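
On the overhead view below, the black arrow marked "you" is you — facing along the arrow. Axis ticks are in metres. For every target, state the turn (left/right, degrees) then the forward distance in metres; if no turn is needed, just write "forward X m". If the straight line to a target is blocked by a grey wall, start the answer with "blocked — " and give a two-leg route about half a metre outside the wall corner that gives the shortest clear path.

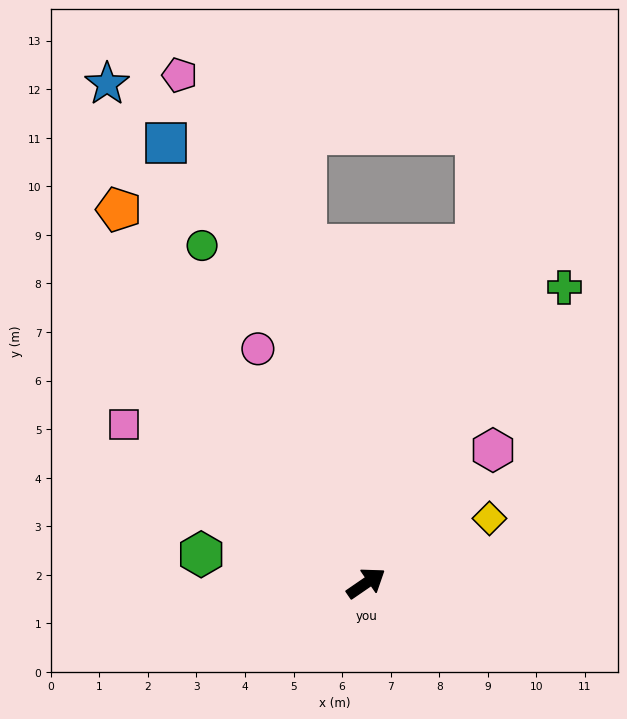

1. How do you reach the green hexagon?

turn left 136°, forward 3.4 m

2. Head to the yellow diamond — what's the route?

turn right 7°, forward 2.9 m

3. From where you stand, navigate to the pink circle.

turn left 80°, forward 5.3 m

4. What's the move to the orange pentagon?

turn left 89°, forward 9.2 m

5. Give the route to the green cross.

turn left 22°, forward 7.3 m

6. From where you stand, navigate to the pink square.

turn left 112°, forward 6.0 m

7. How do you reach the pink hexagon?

turn left 12°, forward 3.8 m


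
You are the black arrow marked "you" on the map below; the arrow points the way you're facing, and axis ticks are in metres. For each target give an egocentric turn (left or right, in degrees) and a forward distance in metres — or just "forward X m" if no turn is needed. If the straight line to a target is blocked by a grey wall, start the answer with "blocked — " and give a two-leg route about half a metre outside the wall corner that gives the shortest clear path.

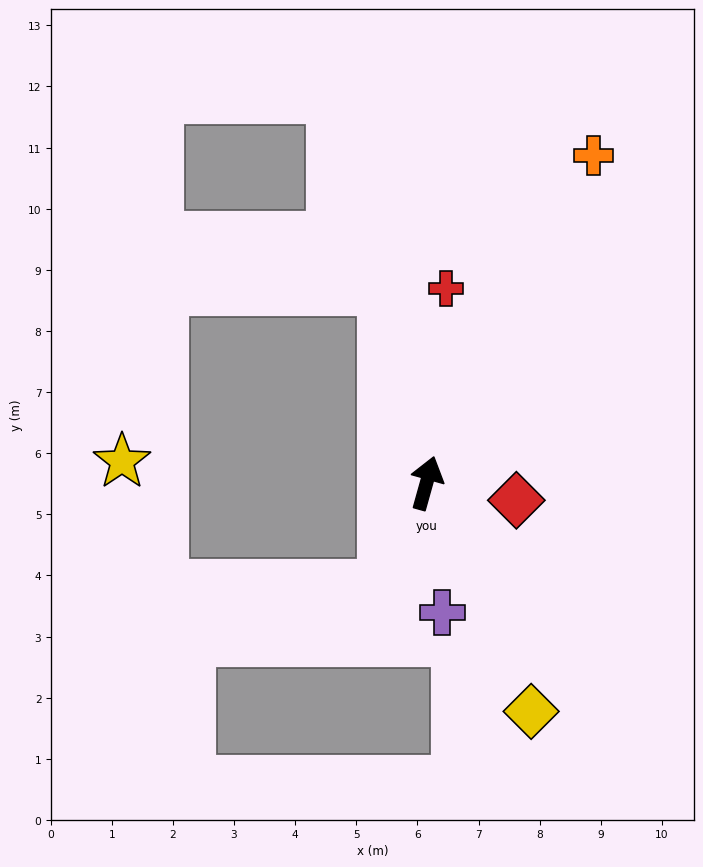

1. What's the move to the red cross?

turn left 10°, forward 3.2 m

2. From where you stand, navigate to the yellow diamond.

turn right 140°, forward 4.1 m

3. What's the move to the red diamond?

turn right 85°, forward 1.5 m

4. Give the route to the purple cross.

turn right 158°, forward 2.1 m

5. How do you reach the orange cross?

turn right 11°, forward 6.0 m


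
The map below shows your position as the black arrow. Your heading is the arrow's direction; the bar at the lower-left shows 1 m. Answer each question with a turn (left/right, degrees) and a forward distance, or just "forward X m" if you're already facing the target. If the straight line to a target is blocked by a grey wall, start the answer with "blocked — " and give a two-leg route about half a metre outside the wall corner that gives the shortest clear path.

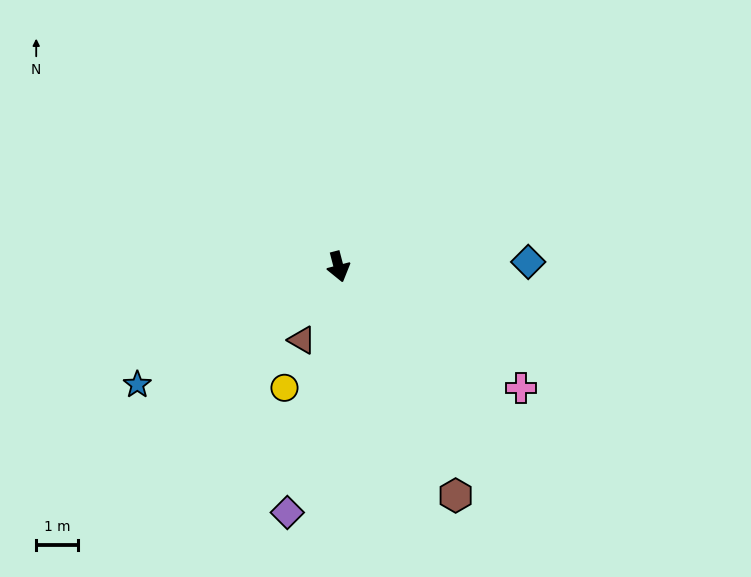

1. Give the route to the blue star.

turn right 74°, forward 5.5 m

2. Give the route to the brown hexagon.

turn left 12°, forward 6.1 m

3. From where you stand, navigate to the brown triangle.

turn right 41°, forward 1.9 m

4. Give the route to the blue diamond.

turn left 77°, forward 4.5 m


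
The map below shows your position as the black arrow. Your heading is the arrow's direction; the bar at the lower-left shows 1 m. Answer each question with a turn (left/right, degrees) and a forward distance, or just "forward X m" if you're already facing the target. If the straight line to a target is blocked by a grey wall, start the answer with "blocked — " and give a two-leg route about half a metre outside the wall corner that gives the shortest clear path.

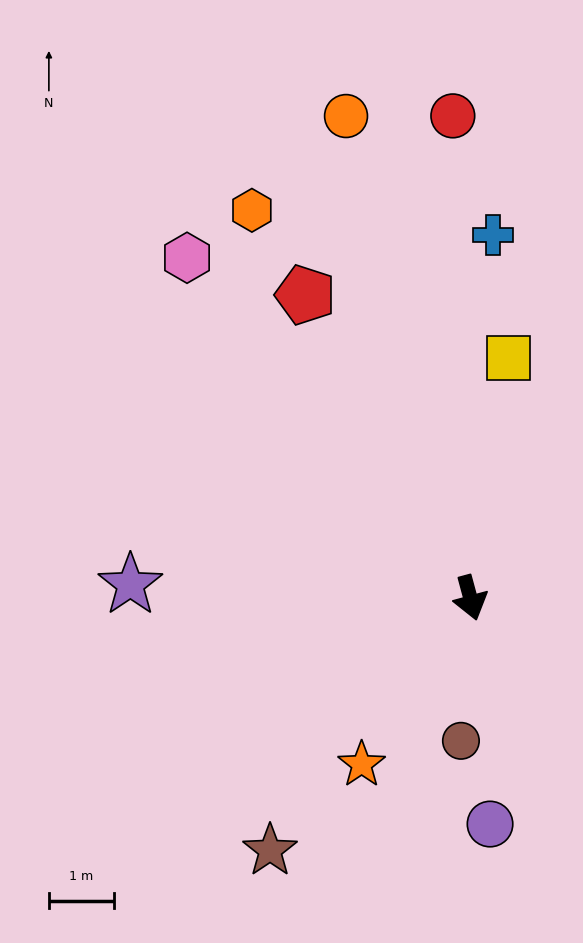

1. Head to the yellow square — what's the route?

turn left 156°, forward 3.8 m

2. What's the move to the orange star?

turn right 48°, forward 3.1 m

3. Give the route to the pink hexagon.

turn right 155°, forward 6.8 m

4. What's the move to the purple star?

turn right 107°, forward 5.3 m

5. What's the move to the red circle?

turn left 167°, forward 7.5 m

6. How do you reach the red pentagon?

turn right 167°, forward 5.3 m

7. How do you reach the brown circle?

turn right 19°, forward 2.2 m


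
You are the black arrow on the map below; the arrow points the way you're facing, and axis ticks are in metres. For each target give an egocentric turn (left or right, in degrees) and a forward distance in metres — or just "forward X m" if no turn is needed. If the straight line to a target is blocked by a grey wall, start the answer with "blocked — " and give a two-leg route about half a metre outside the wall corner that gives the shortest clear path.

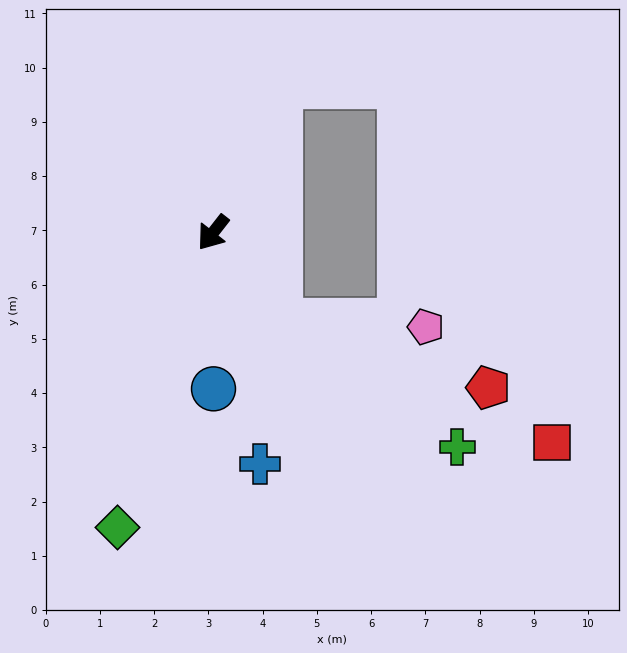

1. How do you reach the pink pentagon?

blocked — turn left 75°, forward 2.0 m, then turn left 51°, forward 2.7 m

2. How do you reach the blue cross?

turn left 50°, forward 4.4 m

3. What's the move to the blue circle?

turn left 38°, forward 2.9 m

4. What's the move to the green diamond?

turn left 20°, forward 5.7 m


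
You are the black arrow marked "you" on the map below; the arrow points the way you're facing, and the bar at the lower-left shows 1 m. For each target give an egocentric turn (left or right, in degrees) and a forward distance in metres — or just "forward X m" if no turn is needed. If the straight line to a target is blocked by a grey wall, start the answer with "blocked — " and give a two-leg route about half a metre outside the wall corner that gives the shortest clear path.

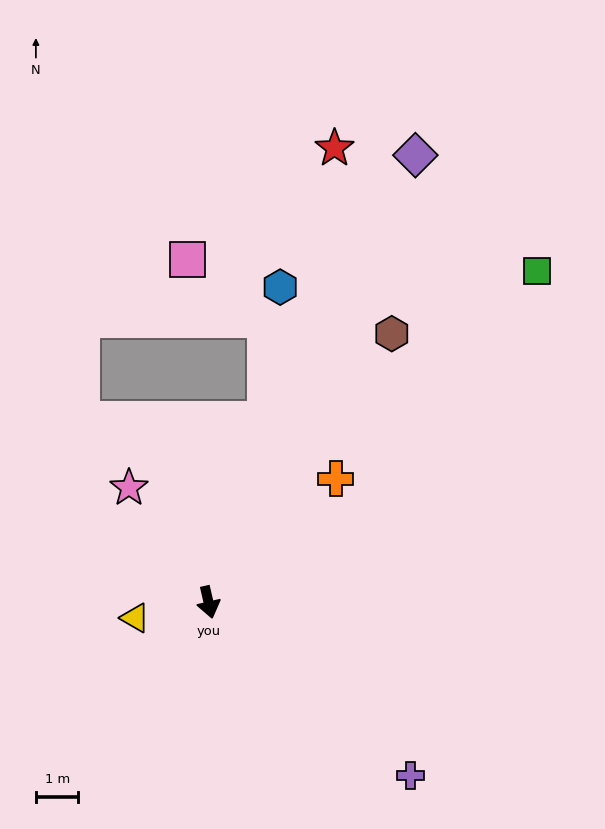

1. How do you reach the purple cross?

turn left 37°, forward 6.3 m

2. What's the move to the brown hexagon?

turn left 133°, forward 7.6 m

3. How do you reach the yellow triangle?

turn right 91°, forward 1.8 m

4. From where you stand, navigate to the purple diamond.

turn left 142°, forward 11.6 m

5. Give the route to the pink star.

turn right 158°, forward 3.3 m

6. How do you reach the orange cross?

turn left 121°, forward 4.2 m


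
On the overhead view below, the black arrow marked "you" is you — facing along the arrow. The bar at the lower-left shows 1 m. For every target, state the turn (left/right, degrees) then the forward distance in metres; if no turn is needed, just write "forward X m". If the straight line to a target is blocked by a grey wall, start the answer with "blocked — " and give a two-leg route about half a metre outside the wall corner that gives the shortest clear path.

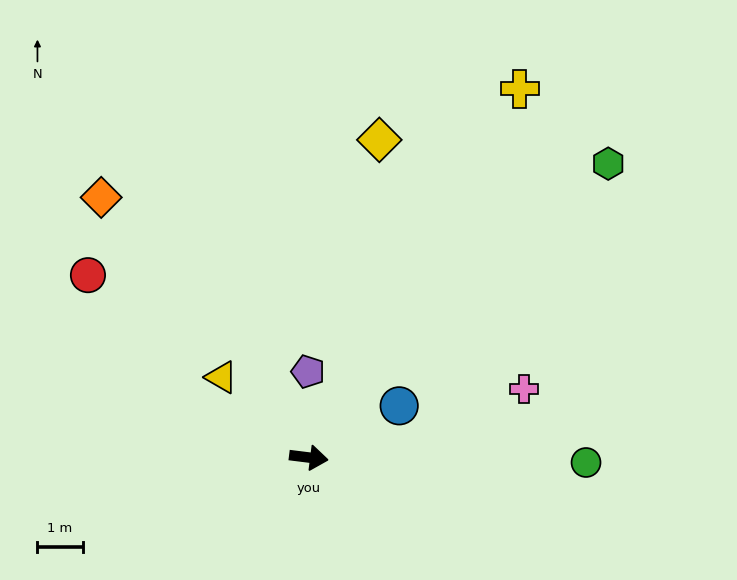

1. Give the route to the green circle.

turn left 6°, forward 6.1 m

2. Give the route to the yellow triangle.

turn left 145°, forward 2.6 m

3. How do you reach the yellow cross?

turn left 67°, forward 9.4 m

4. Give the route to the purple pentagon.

turn left 98°, forward 1.9 m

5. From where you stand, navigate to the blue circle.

turn left 37°, forward 2.3 m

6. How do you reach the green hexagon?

turn left 52°, forward 9.3 m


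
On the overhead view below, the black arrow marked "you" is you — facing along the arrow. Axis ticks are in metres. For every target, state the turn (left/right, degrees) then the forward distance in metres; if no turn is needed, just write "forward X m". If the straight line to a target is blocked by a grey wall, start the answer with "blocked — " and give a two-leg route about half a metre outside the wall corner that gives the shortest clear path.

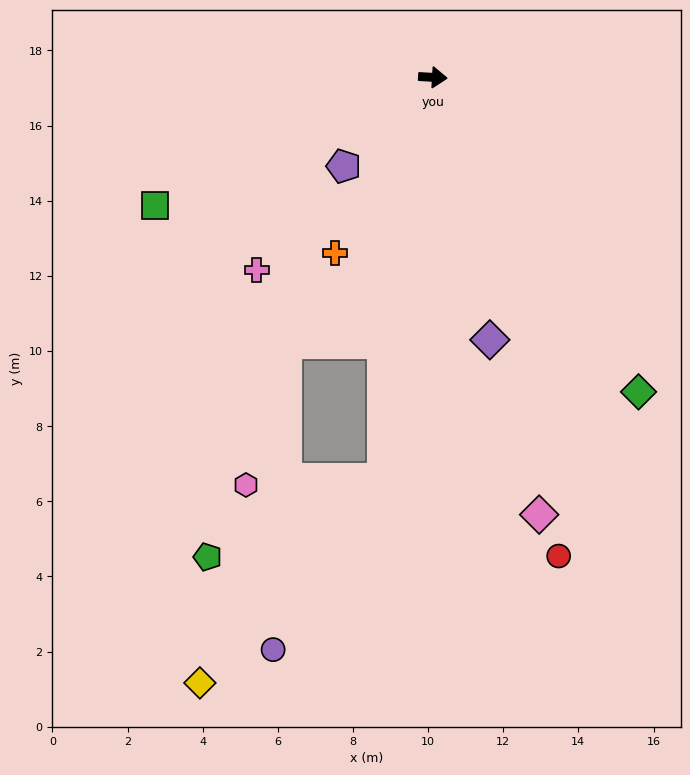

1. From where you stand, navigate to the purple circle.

blocked — turn right 94°, forward 10.8 m, then turn right 25°, forward 5.4 m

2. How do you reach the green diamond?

turn right 53°, forward 10.0 m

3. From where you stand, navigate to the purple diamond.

turn right 74°, forward 7.2 m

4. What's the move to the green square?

turn right 152°, forward 8.1 m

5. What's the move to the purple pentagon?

turn right 132°, forward 3.4 m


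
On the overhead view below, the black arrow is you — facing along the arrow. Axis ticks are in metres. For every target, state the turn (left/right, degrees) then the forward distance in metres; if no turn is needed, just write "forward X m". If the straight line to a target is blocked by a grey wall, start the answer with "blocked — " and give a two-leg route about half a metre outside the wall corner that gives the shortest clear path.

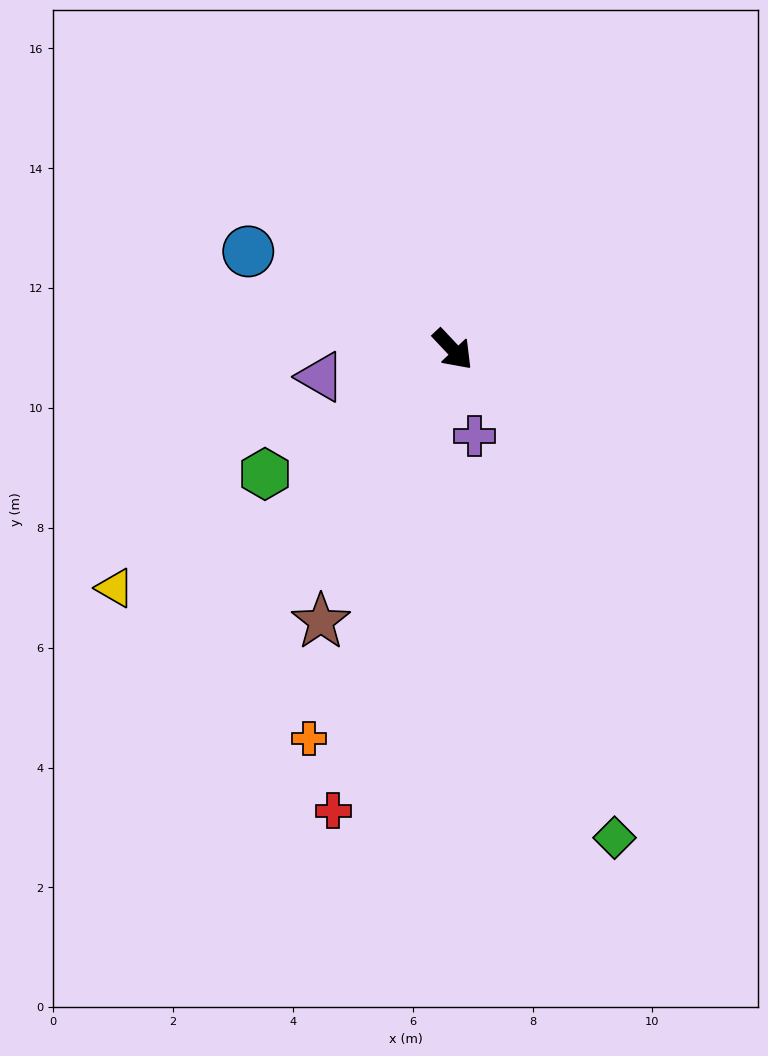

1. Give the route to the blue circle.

turn right 159°, forward 3.8 m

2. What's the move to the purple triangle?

turn right 122°, forward 2.3 m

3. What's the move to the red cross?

turn right 58°, forward 8.0 m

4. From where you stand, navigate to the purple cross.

turn right 29°, forward 1.5 m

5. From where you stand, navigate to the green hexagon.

turn right 100°, forward 3.8 m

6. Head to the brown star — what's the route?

turn right 69°, forward 5.0 m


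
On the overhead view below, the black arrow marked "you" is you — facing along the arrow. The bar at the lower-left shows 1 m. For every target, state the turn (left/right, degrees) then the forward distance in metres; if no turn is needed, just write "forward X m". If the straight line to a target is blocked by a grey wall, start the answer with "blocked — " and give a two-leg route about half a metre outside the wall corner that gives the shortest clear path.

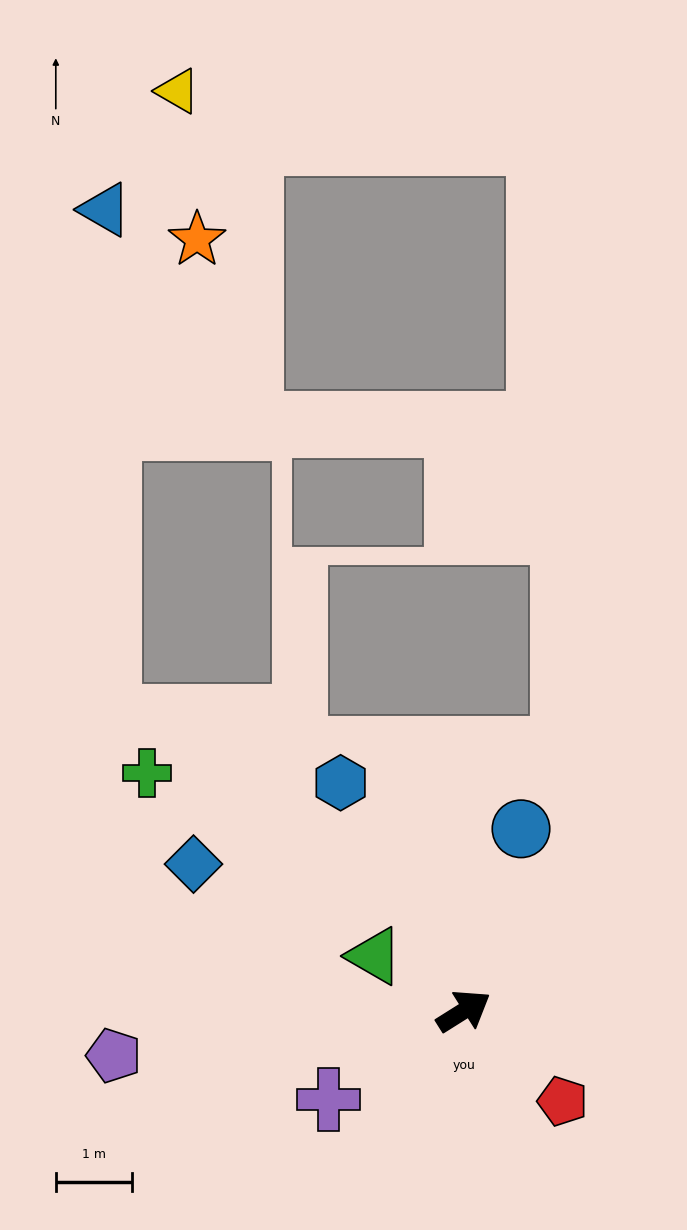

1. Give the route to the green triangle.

turn left 116°, forward 1.4 m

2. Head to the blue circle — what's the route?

turn left 40°, forward 2.5 m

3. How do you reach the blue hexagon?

turn left 86°, forward 3.4 m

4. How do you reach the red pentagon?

turn right 75°, forward 1.8 m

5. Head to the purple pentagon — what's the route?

turn left 155°, forward 4.6 m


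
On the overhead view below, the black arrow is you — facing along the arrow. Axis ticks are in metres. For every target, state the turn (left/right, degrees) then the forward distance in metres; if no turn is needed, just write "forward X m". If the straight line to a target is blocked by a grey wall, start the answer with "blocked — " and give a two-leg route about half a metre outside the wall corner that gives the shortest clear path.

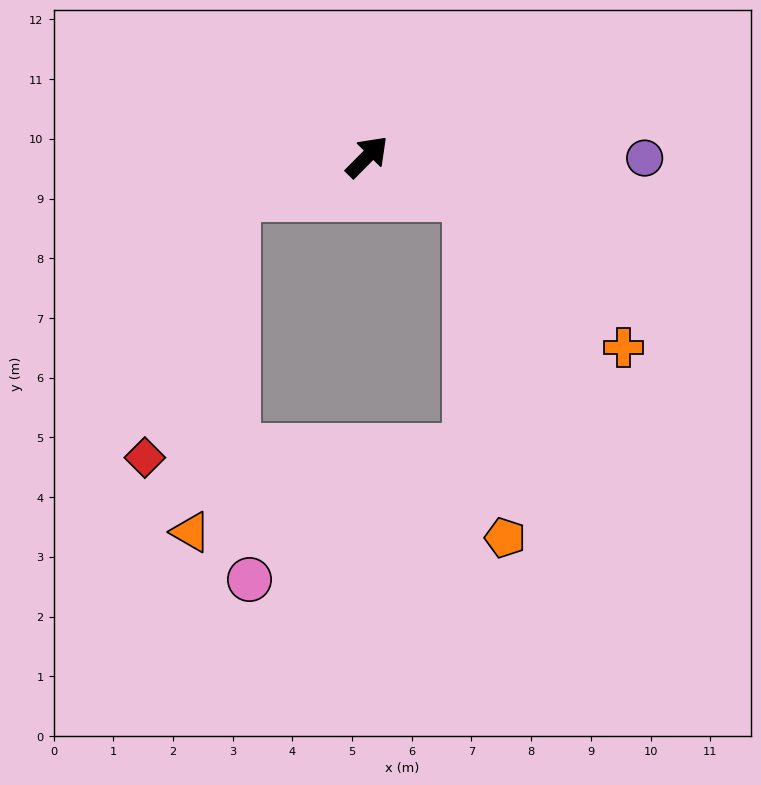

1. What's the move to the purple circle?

turn right 46°, forward 4.6 m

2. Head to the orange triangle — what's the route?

blocked — turn left 151°, forward 2.3 m, then turn left 66°, forward 5.7 m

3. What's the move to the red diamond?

blocked — turn left 151°, forward 2.3 m, then turn left 55°, forward 4.6 m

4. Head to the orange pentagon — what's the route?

blocked — turn right 67°, forward 1.8 m, then turn right 62°, forward 5.8 m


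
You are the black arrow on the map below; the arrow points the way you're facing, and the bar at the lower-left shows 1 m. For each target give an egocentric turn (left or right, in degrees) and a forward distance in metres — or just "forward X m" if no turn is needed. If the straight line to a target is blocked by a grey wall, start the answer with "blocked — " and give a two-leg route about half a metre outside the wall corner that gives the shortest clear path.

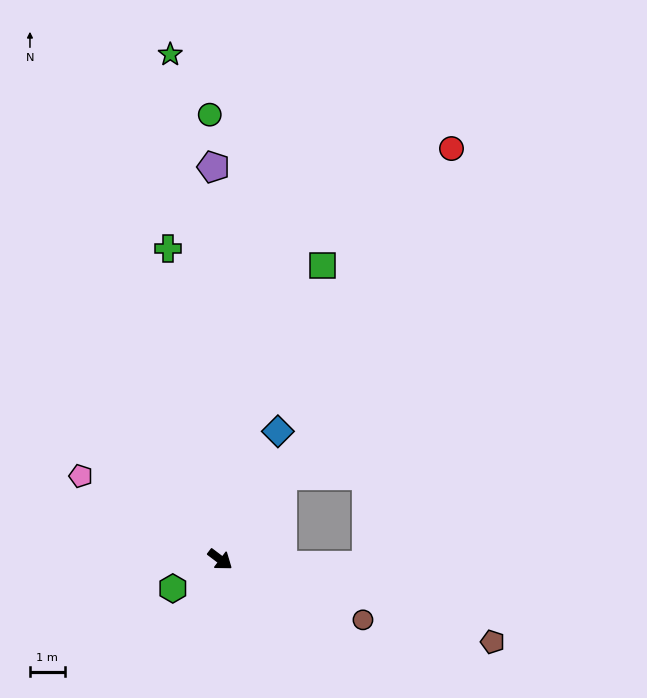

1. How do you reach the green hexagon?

turn right 111°, forward 1.6 m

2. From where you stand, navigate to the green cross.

turn left 137°, forward 9.1 m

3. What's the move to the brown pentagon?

turn left 20°, forward 8.2 m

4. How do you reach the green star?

turn left 133°, forward 14.6 m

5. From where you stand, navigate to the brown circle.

turn left 14°, forward 4.5 m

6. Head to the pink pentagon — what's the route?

turn right 174°, forward 4.7 m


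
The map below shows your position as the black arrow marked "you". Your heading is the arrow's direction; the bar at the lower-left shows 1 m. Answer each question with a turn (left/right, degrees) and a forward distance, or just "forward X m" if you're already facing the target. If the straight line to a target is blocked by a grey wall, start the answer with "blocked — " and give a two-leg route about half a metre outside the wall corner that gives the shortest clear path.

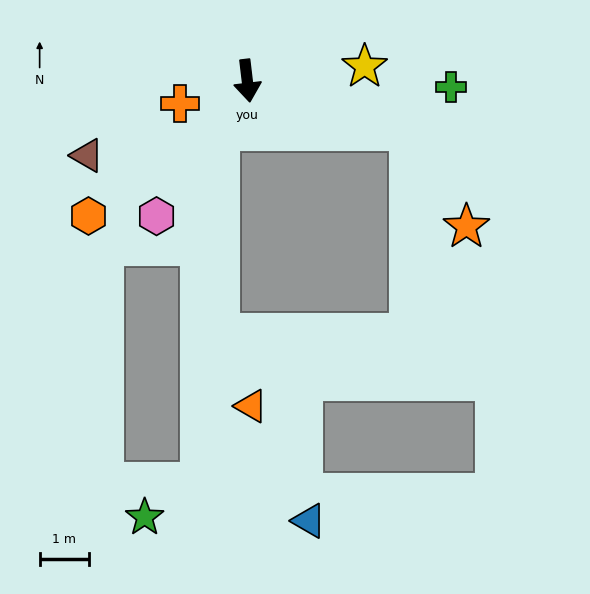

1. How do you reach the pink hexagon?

turn right 41°, forward 3.3 m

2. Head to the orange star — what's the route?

blocked — turn left 67°, forward 3.5 m, then turn right 44°, forward 2.3 m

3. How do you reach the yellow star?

turn left 90°, forward 2.4 m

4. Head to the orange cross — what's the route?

turn right 78°, forward 1.4 m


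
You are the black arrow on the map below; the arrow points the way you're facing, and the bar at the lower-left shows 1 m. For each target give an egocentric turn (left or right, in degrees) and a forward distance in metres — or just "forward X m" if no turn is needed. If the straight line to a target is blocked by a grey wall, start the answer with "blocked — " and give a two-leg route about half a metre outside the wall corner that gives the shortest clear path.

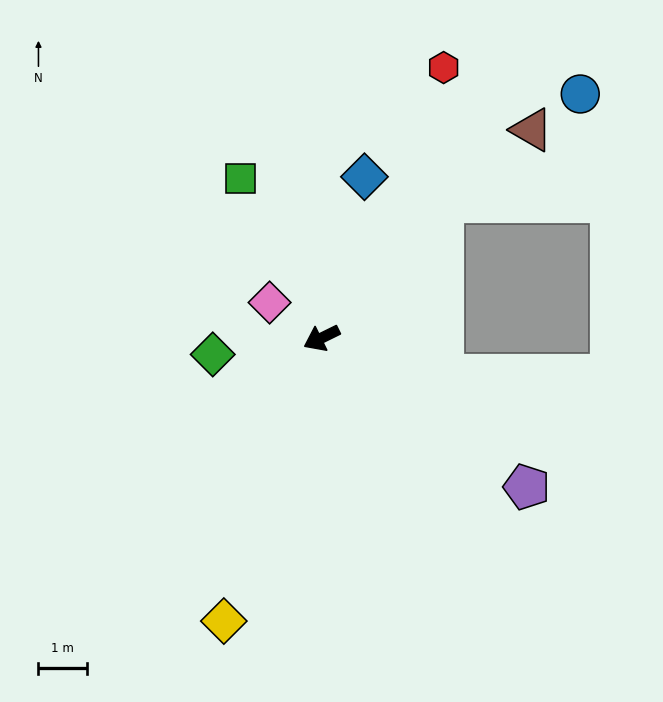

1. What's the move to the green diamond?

turn right 18°, forward 2.3 m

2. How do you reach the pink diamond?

turn right 61°, forward 1.3 m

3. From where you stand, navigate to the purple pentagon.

turn left 118°, forward 5.2 m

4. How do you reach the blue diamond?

turn right 131°, forward 3.5 m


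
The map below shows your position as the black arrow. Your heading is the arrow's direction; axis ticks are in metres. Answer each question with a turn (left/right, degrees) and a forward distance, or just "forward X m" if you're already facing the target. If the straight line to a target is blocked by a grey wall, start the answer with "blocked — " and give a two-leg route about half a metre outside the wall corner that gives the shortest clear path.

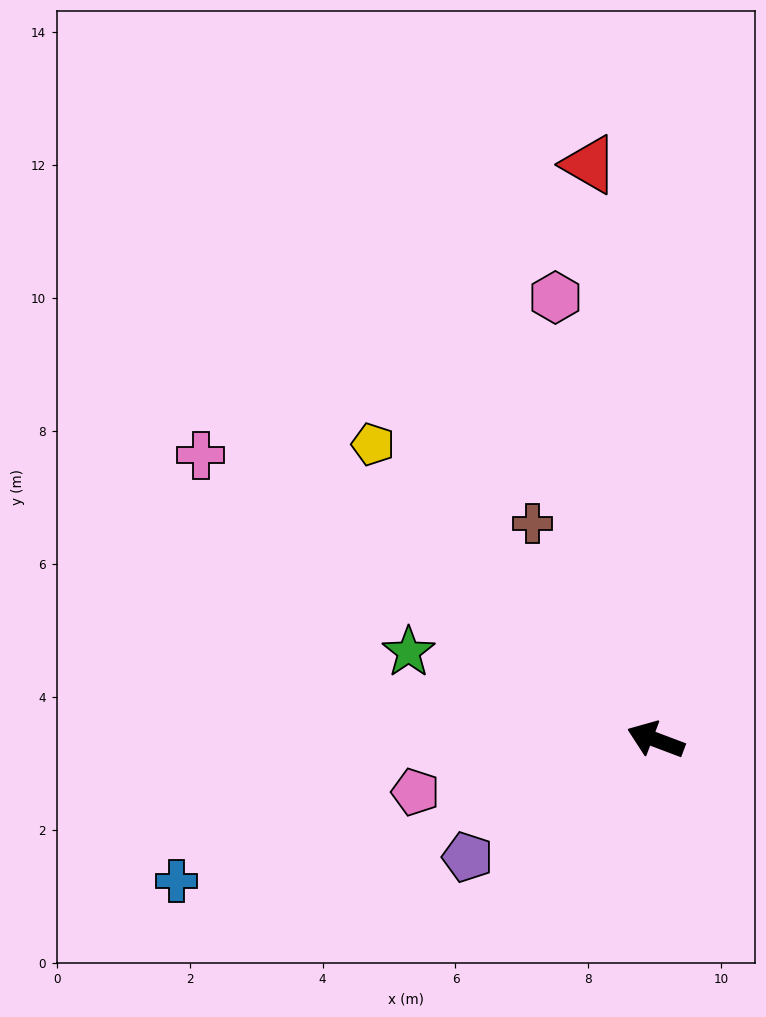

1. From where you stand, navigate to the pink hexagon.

turn right 57°, forward 6.8 m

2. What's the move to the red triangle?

turn right 63°, forward 8.7 m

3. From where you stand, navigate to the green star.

forward 3.9 m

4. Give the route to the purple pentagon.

turn left 53°, forward 3.3 m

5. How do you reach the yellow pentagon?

turn right 26°, forward 6.2 m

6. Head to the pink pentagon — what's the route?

turn left 33°, forward 3.7 m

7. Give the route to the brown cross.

turn right 40°, forward 3.7 m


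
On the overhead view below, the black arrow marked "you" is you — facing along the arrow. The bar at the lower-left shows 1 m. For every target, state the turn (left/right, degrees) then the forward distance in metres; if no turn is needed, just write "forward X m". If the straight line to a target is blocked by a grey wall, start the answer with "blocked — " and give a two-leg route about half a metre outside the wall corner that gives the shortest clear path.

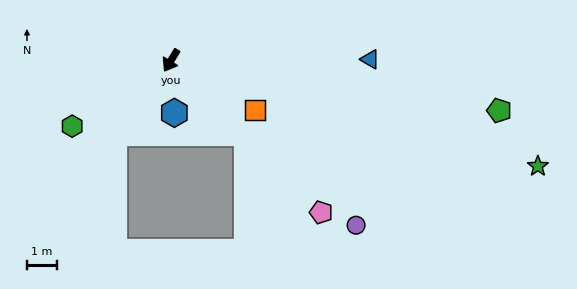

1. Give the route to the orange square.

turn left 91°, forward 3.2 m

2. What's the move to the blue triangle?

turn left 122°, forward 6.6 m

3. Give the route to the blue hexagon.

turn left 35°, forward 1.7 m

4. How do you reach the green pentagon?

turn left 113°, forward 11.0 m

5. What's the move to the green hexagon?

turn right 25°, forward 3.9 m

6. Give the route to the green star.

turn left 105°, forward 12.6 m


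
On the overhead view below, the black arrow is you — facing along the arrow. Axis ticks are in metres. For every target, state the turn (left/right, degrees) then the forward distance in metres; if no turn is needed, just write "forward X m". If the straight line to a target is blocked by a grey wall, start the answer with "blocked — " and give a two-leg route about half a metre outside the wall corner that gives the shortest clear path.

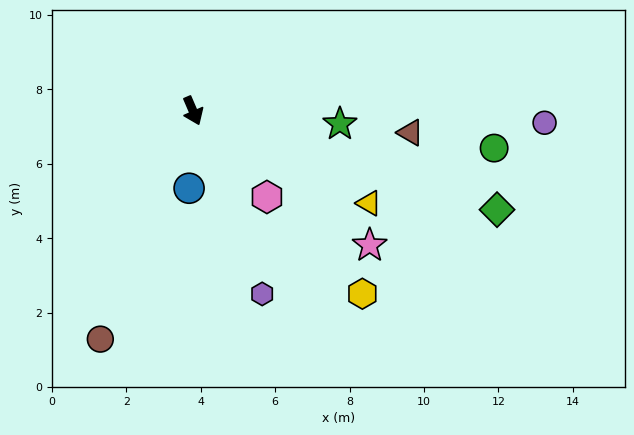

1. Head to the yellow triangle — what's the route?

turn left 39°, forward 5.3 m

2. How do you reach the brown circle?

turn right 45°, forward 6.6 m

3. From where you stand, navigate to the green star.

turn left 62°, forward 4.0 m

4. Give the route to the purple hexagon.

turn right 3°, forward 5.3 m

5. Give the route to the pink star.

turn left 29°, forward 6.0 m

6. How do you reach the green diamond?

turn left 49°, forward 8.6 m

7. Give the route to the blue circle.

turn right 26°, forward 2.1 m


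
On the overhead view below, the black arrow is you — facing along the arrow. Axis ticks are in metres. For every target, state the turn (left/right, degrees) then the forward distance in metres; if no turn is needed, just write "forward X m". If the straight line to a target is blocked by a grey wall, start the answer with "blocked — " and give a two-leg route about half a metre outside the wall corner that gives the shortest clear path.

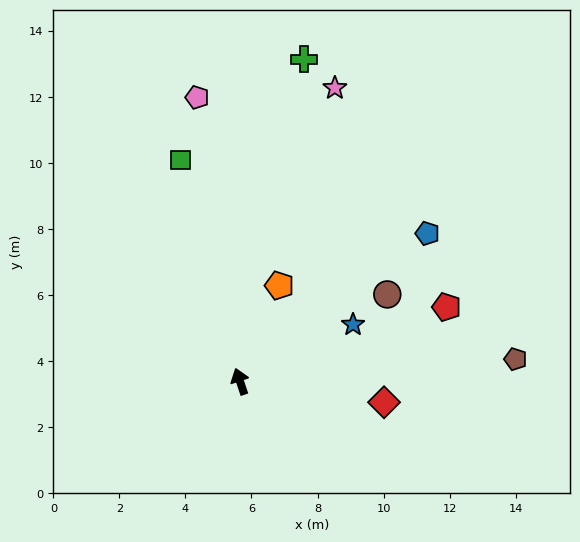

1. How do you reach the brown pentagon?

turn right 104°, forward 8.4 m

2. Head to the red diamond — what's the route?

turn right 117°, forward 4.4 m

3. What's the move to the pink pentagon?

turn right 10°, forward 8.7 m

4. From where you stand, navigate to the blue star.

turn right 82°, forward 3.8 m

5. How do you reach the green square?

turn right 4°, forward 6.9 m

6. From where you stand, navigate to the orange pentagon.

turn right 41°, forward 3.1 m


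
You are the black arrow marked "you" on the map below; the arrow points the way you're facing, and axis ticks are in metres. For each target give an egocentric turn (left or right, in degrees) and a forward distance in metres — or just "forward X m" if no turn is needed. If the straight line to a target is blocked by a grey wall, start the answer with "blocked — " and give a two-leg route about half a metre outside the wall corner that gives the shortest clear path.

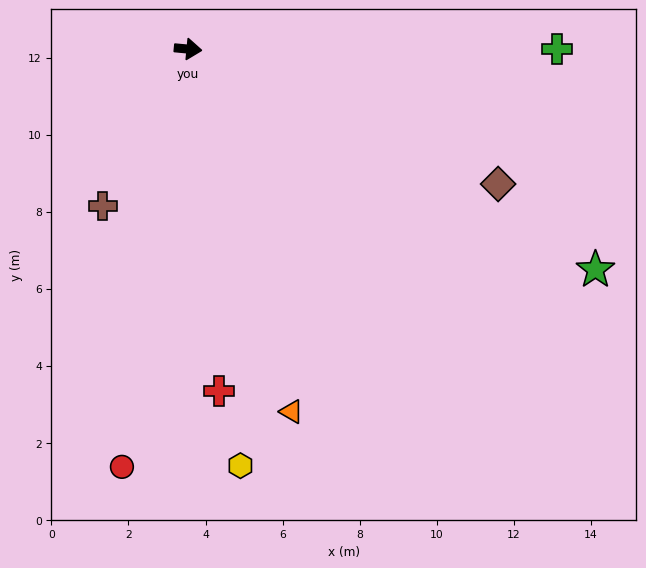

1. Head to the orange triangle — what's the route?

turn right 69°, forward 9.8 m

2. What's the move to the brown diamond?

turn right 18°, forward 8.8 m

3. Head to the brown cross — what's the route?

turn right 113°, forward 4.6 m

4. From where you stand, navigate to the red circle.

turn right 94°, forward 11.0 m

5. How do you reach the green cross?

turn left 5°, forward 9.6 m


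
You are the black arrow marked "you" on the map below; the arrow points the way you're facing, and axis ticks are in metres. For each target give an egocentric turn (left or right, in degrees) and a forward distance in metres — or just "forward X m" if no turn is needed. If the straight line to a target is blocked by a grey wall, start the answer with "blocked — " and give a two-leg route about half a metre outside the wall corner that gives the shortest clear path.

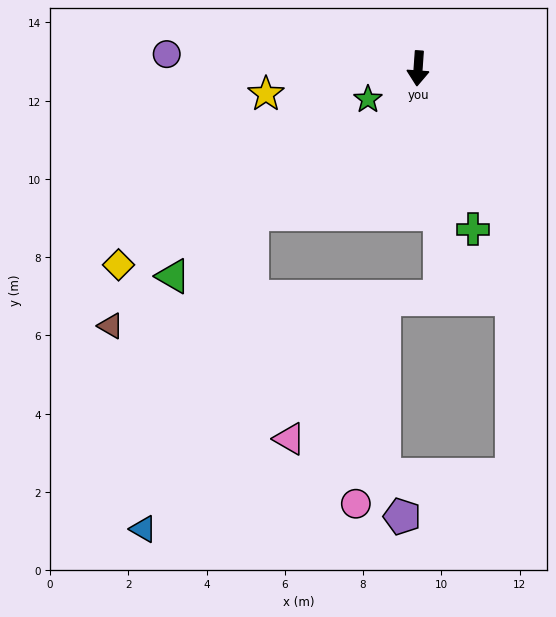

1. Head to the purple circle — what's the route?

turn right 89°, forward 6.4 m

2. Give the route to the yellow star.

turn right 76°, forward 3.9 m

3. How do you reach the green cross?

turn left 23°, forward 4.3 m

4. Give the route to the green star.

turn right 54°, forward 1.5 m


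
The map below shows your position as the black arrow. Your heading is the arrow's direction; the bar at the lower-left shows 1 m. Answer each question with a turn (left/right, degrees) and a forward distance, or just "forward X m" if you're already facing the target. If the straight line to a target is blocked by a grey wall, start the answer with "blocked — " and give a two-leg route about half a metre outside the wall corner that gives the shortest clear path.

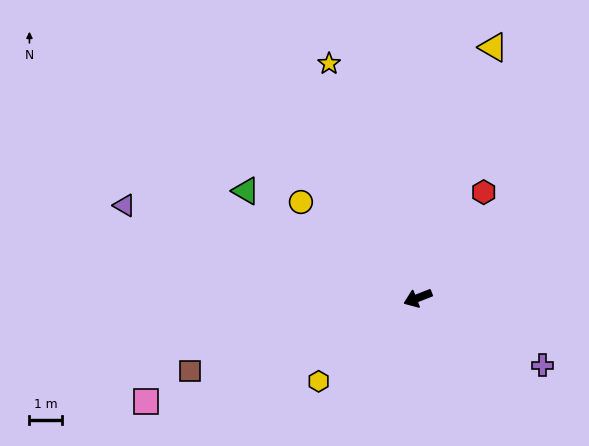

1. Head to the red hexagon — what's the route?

turn right 143°, forward 3.8 m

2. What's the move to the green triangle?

turn right 53°, forward 6.2 m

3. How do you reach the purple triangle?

turn right 39°, forward 9.4 m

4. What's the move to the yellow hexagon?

turn left 19°, forward 4.0 m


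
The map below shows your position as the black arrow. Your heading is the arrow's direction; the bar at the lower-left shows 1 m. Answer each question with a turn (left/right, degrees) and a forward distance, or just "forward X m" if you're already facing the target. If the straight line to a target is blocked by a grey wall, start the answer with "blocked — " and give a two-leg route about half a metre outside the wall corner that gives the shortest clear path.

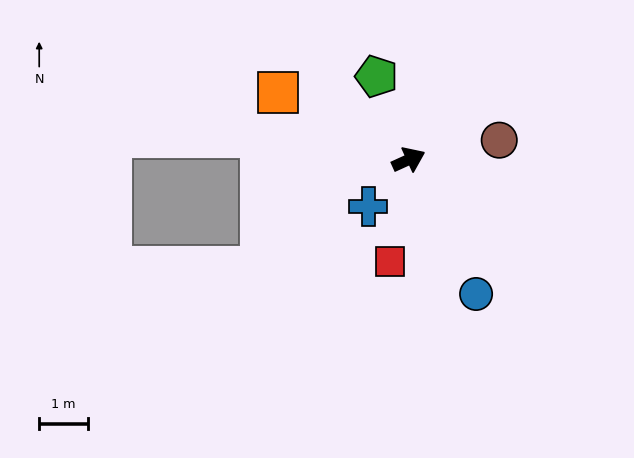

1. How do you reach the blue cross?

turn right 155°, forward 1.3 m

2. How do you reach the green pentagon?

turn left 87°, forward 1.8 m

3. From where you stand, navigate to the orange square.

turn left 128°, forward 3.0 m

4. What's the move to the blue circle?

turn right 88°, forward 3.1 m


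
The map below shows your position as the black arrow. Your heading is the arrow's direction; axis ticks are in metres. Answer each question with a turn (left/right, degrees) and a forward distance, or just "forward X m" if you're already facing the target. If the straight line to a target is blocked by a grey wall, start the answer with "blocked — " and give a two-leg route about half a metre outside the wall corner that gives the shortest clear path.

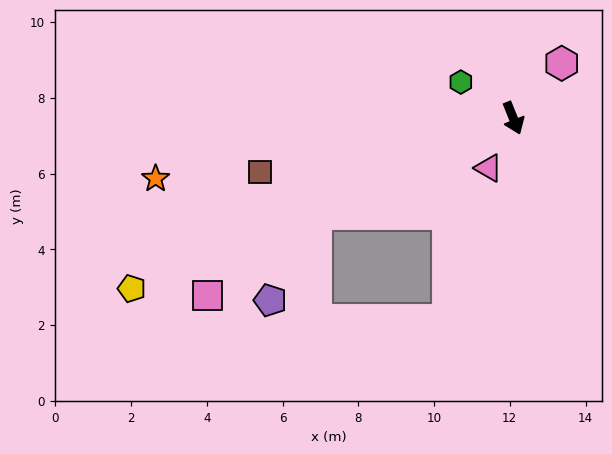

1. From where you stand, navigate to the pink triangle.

turn right 48°, forward 1.5 m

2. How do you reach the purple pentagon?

blocked — turn right 86°, forward 5.8 m, then turn left 36°, forward 2.6 m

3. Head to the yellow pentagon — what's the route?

turn right 88°, forward 11.0 m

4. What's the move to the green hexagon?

turn right 146°, forward 1.7 m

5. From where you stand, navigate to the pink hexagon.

turn left 117°, forward 1.9 m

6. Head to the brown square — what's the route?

turn right 100°, forward 6.8 m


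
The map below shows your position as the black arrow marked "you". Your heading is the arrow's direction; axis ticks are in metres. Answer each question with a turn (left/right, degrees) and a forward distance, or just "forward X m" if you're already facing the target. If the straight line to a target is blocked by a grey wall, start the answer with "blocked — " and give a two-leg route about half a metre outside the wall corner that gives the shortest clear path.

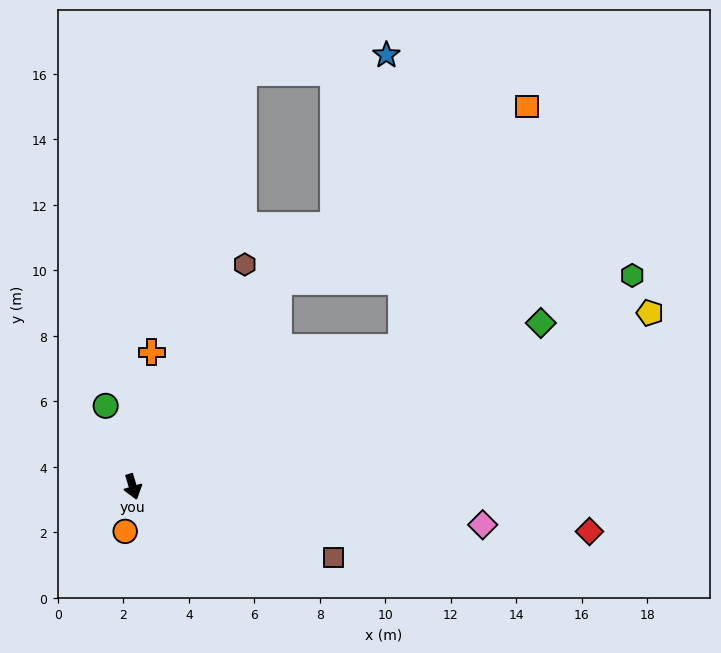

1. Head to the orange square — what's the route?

blocked — turn left 128°, forward 7.7 m, then turn right 20°, forward 9.3 m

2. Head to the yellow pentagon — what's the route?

turn left 92°, forward 16.7 m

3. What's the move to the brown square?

turn left 54°, forward 6.5 m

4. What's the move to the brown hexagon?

turn left 137°, forward 7.6 m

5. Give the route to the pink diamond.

turn left 67°, forward 10.7 m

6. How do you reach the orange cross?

turn left 155°, forward 4.2 m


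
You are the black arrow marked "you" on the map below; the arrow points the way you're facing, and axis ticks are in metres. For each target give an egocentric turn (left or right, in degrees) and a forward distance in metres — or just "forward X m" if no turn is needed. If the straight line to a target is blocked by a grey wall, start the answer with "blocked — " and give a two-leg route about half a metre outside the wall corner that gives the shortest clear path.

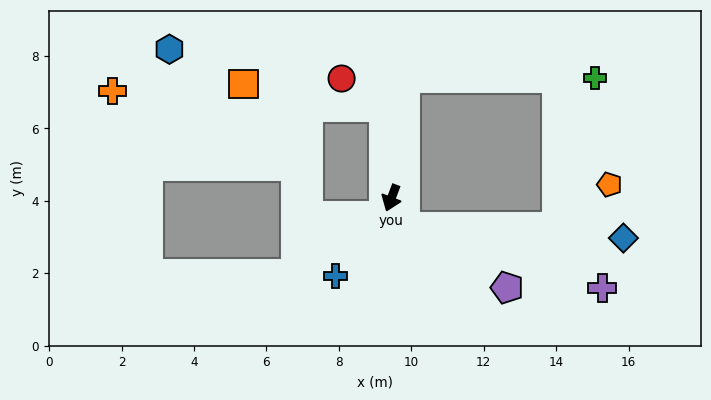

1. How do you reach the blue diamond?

blocked — turn left 45°, forward 0.9 m, then turn left 63°, forward 6.1 m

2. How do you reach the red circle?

blocked — turn right 155°, forward 2.5 m, then turn left 53°, forward 1.4 m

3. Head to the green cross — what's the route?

blocked — turn right 165°, forward 3.3 m, then turn right 84°, forward 5.3 m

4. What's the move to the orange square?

blocked — turn right 155°, forward 2.5 m, then turn left 77°, forward 3.9 m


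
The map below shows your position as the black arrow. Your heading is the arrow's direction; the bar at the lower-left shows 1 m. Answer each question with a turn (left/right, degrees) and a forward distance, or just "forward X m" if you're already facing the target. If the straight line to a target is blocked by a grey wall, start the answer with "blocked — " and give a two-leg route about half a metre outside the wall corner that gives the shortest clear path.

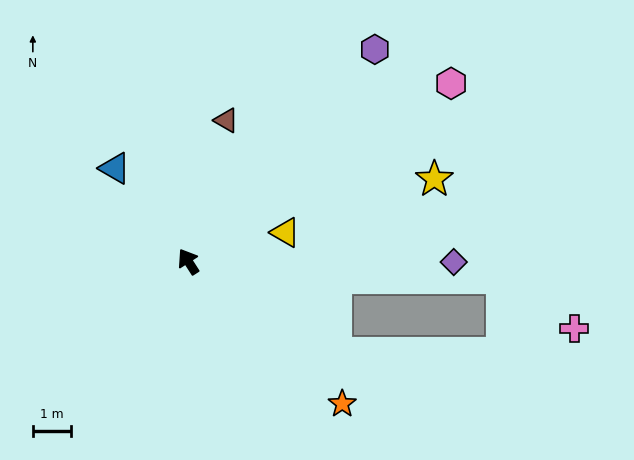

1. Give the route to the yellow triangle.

turn right 106°, forward 2.6 m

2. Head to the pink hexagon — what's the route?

turn right 89°, forward 8.3 m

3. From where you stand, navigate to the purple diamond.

turn right 123°, forward 6.9 m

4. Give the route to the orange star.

turn right 165°, forward 5.5 m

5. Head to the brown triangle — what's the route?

turn right 48°, forward 3.8 m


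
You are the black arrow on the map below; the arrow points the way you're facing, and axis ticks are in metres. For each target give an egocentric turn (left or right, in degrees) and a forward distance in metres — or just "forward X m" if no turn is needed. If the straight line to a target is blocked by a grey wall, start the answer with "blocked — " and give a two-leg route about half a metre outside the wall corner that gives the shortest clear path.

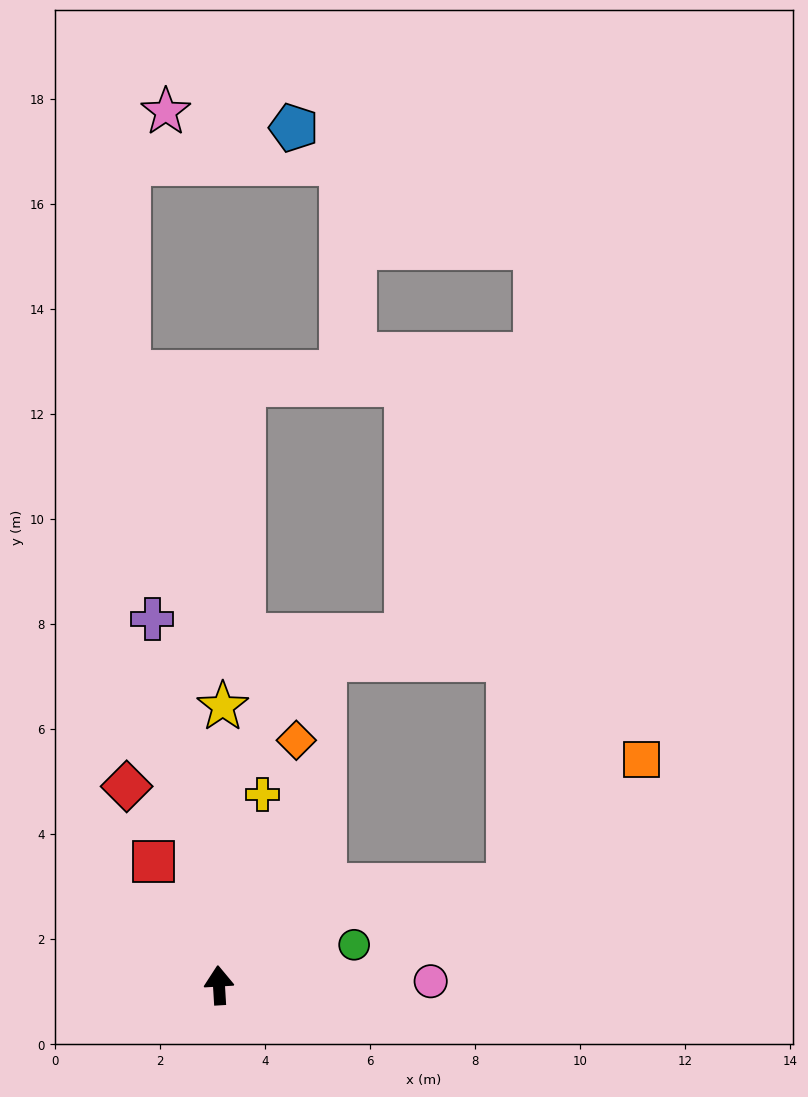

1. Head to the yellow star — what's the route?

turn right 4°, forward 5.3 m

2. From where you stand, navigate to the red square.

turn left 24°, forward 2.7 m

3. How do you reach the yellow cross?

turn right 16°, forward 3.7 m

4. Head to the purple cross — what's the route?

turn left 7°, forward 7.1 m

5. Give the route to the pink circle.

turn right 92°, forward 4.0 m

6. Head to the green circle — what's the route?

turn right 77°, forward 2.7 m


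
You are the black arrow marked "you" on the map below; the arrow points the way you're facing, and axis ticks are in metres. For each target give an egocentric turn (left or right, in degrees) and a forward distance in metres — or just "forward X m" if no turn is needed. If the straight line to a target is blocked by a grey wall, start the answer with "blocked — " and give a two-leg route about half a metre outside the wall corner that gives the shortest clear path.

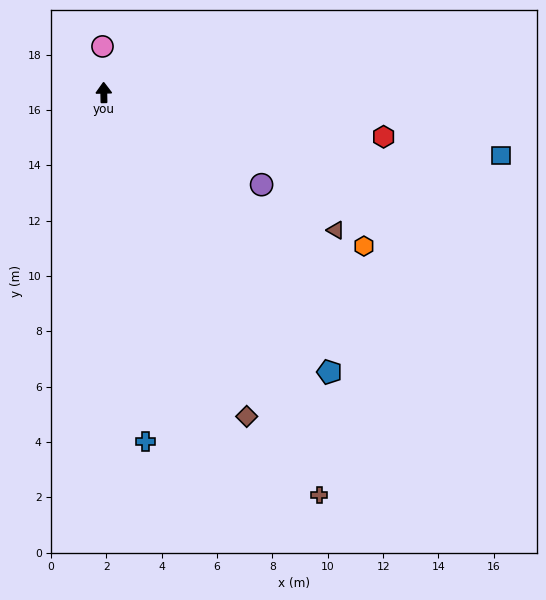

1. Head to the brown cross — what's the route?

turn right 153°, forward 16.5 m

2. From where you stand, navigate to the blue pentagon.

turn right 142°, forward 13.0 m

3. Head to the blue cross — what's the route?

turn right 174°, forward 12.7 m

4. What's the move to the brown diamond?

turn right 157°, forward 12.8 m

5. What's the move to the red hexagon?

turn right 100°, forward 10.2 m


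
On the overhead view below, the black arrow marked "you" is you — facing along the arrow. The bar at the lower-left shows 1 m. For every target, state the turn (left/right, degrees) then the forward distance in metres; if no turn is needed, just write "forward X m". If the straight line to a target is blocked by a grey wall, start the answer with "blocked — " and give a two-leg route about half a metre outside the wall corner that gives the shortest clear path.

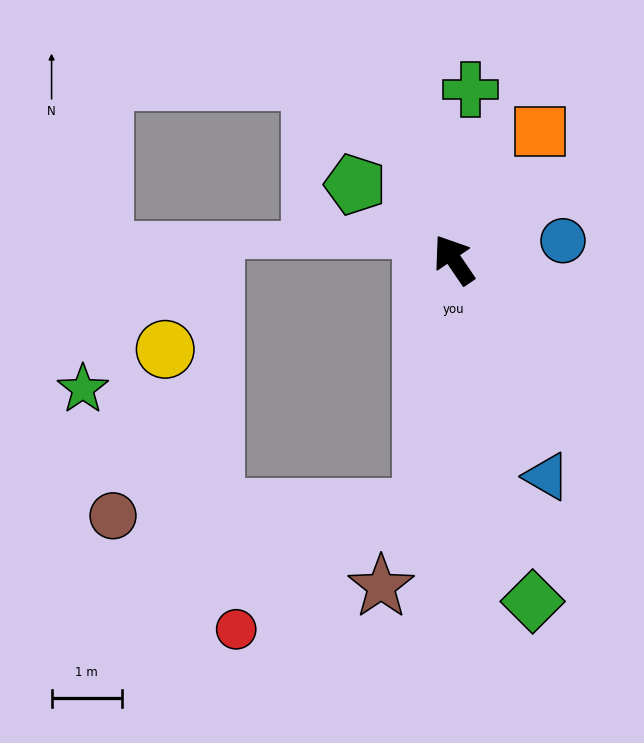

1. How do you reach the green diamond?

turn left 159°, forward 5.0 m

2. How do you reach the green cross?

turn right 40°, forward 2.4 m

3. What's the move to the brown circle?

blocked — turn left 139°, forward 3.6 m, then turn right 82°, forward 4.4 m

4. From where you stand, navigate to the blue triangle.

turn left 169°, forward 3.4 m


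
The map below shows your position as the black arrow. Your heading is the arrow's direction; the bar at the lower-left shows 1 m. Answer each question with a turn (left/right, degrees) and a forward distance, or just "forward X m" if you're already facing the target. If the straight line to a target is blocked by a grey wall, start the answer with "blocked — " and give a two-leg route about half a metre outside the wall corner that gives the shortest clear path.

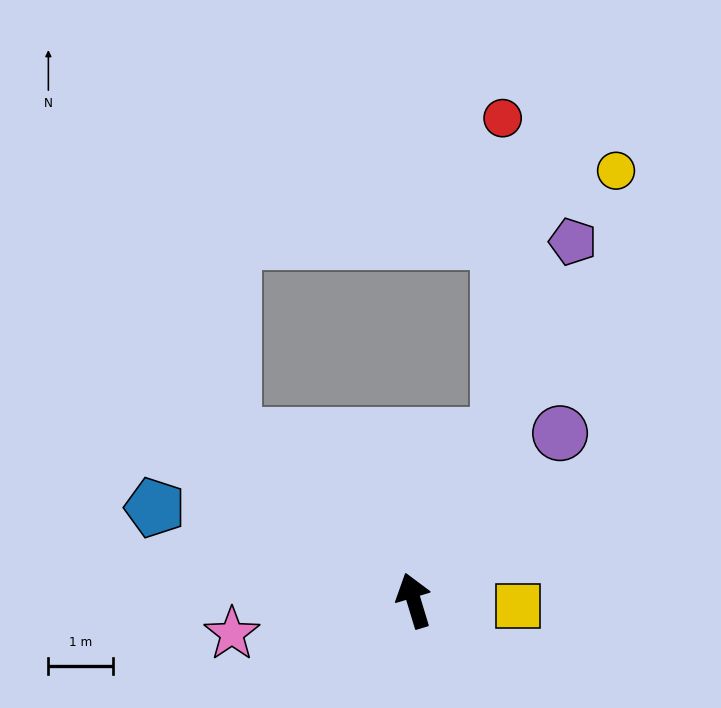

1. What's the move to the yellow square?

turn right 110°, forward 1.6 m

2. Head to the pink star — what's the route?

turn left 84°, forward 2.9 m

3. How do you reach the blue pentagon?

turn left 53°, forward 4.3 m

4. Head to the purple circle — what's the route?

turn right 58°, forward 3.4 m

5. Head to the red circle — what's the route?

blocked — turn right 44°, forward 2.9 m, then turn left 26°, forward 4.9 m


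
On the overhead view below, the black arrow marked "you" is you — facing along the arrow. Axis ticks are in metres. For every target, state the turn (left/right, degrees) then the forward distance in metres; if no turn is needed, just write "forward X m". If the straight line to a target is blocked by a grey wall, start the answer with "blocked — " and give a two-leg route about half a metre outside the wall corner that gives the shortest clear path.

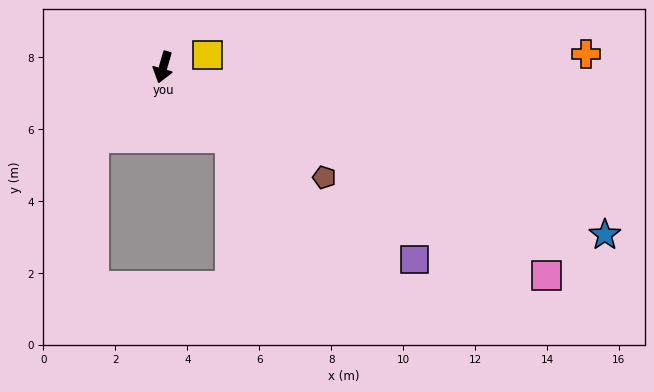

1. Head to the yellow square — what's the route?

turn left 121°, forward 1.3 m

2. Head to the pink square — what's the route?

turn left 78°, forward 12.1 m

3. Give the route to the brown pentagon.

turn left 72°, forward 5.4 m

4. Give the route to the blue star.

turn left 85°, forward 13.1 m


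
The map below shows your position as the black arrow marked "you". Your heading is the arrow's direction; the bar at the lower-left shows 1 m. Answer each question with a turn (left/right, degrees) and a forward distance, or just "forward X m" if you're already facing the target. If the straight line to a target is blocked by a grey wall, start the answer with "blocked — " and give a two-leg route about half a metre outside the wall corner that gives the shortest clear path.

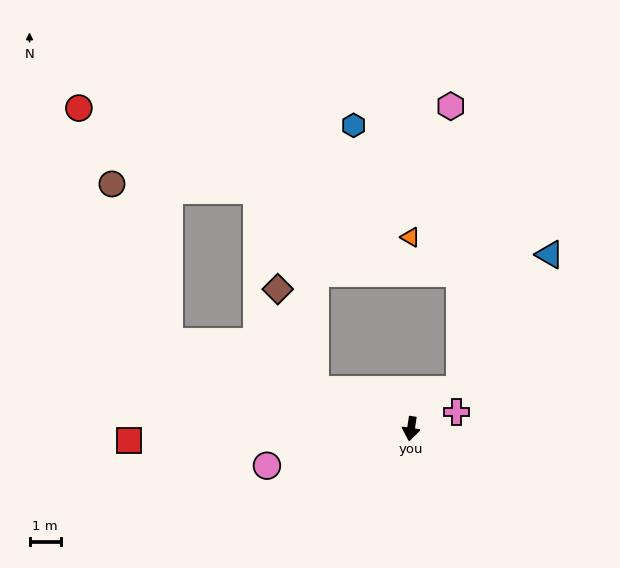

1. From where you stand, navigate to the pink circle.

turn right 67°, forward 4.7 m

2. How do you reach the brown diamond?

blocked — turn right 104°, forward 3.3 m, then turn right 47°, forward 3.4 m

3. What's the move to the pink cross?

turn left 119°, forward 1.5 m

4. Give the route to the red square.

turn right 79°, forward 9.0 m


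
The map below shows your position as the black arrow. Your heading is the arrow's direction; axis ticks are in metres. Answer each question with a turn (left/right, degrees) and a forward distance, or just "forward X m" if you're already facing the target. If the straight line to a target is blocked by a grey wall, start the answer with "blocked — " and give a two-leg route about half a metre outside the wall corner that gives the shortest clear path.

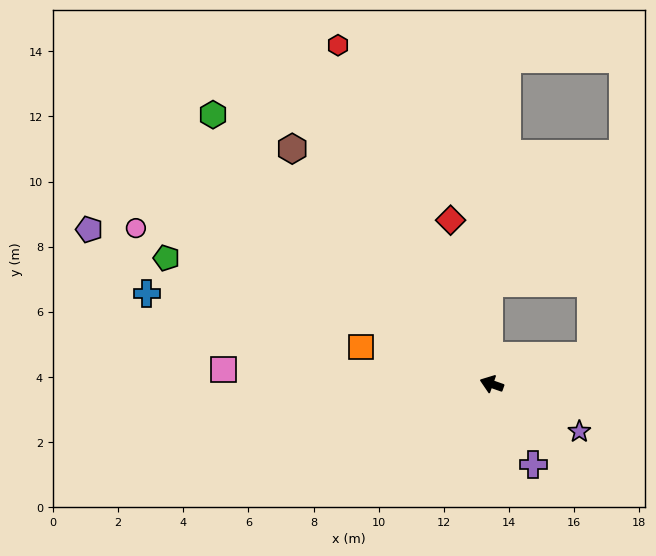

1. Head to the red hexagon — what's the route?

turn right 46°, forward 11.4 m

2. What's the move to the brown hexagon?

turn right 30°, forward 9.5 m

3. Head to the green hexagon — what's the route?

turn right 25°, forward 11.9 m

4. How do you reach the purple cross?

turn left 137°, forward 2.8 m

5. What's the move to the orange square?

turn left 3°, forward 4.2 m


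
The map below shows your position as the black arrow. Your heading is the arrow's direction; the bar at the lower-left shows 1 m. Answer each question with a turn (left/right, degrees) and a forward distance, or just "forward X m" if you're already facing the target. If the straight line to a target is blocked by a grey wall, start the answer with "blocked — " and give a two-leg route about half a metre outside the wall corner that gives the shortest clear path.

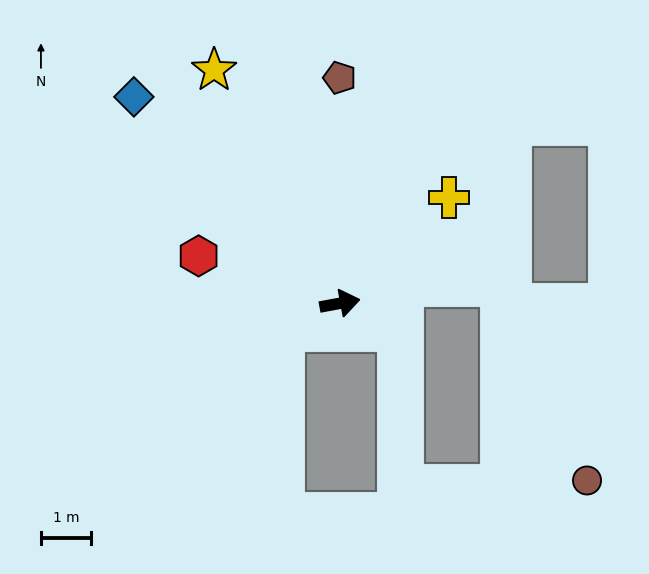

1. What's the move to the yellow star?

turn left 108°, forward 5.3 m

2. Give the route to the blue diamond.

turn left 124°, forward 5.8 m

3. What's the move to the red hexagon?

turn left 151°, forward 3.0 m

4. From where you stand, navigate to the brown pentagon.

turn left 80°, forward 4.5 m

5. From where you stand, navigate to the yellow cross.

turn left 34°, forward 3.0 m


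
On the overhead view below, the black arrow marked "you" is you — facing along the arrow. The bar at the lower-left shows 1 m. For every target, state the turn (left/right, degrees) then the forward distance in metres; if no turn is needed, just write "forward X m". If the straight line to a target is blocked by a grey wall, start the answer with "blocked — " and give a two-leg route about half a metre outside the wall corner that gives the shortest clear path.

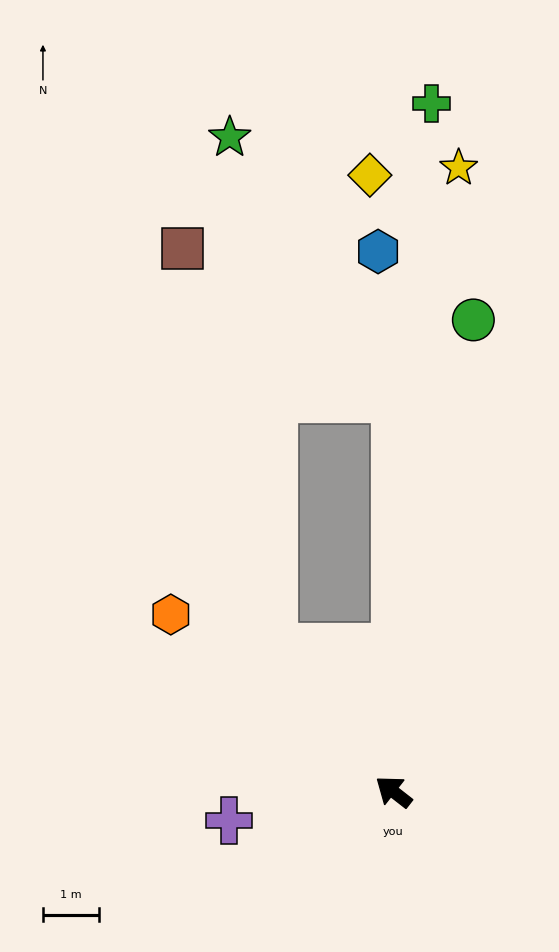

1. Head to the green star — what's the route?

blocked — turn right 12°, forward 3.3 m, then turn right 35°, forward 9.1 m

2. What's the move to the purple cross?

turn left 48°, forward 3.0 m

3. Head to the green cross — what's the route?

turn right 55°, forward 12.2 m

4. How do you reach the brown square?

blocked — turn right 12°, forward 3.3 m, then turn right 27°, forward 7.2 m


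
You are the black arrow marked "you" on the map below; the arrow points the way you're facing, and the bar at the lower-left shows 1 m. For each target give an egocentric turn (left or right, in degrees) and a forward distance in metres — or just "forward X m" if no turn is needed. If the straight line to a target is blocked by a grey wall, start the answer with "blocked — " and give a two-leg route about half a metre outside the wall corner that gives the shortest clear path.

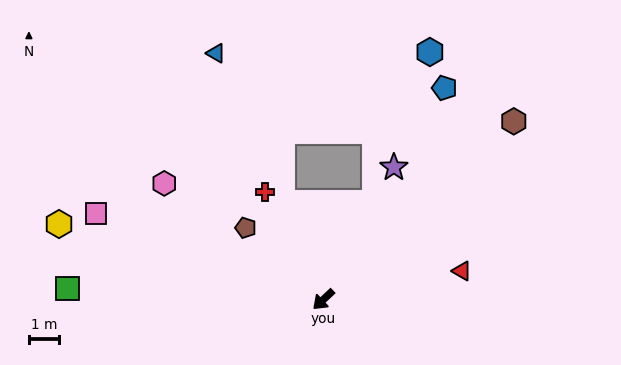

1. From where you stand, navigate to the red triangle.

turn left 148°, forward 4.7 m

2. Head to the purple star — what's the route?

turn right 161°, forward 5.0 m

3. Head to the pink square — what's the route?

turn right 64°, forward 8.1 m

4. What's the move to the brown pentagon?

turn right 86°, forward 3.5 m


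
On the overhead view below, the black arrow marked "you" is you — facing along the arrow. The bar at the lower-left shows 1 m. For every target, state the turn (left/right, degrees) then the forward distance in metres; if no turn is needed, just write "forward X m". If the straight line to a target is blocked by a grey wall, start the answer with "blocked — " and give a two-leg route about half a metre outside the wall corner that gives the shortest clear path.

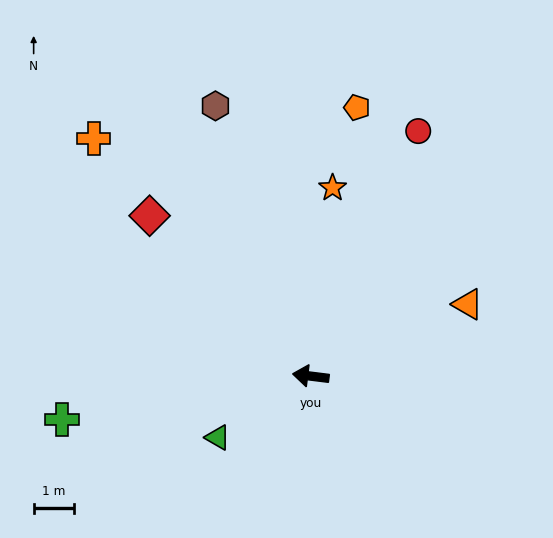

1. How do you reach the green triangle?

turn left 41°, forward 2.8 m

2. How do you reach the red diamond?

turn right 38°, forward 5.7 m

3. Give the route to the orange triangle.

turn right 148°, forward 4.3 m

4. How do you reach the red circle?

turn right 107°, forward 6.7 m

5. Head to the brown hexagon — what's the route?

turn right 63°, forward 7.2 m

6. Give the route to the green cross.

turn left 17°, forward 6.3 m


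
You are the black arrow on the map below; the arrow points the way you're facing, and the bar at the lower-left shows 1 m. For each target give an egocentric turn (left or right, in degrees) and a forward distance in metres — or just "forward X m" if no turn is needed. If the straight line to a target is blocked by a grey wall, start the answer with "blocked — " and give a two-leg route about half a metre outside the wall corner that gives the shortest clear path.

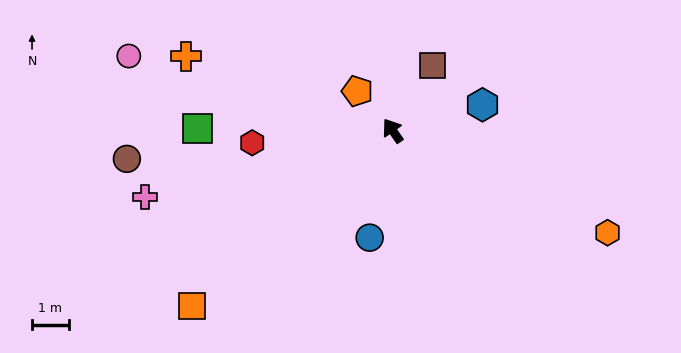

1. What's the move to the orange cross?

turn left 35°, forward 6.0 m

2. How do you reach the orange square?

turn left 96°, forward 7.2 m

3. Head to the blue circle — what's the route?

turn left 133°, forward 3.0 m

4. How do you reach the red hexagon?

turn left 60°, forward 3.8 m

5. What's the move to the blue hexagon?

turn right 109°, forward 2.5 m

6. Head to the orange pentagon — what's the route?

turn left 7°, forward 1.4 m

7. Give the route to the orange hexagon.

turn right 150°, forward 6.5 m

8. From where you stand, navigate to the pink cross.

turn left 70°, forward 7.0 m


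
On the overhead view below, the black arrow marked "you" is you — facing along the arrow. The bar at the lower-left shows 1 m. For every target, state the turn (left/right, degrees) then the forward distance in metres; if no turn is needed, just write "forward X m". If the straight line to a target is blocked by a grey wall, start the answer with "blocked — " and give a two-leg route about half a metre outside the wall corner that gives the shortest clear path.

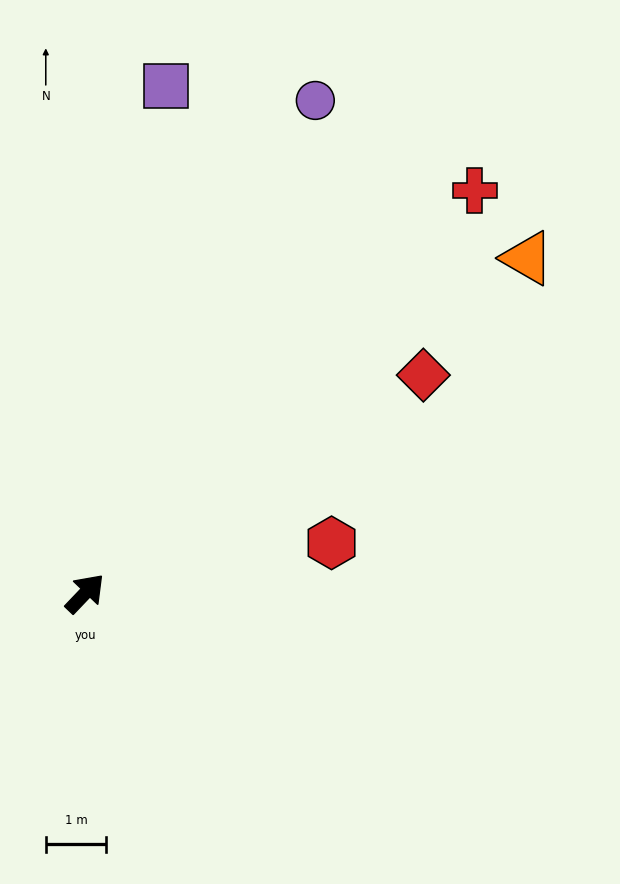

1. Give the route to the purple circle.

turn left 19°, forward 9.0 m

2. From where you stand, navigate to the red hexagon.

turn right 35°, forward 4.1 m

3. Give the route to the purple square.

turn left 35°, forward 8.5 m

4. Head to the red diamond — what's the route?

turn right 14°, forward 6.6 m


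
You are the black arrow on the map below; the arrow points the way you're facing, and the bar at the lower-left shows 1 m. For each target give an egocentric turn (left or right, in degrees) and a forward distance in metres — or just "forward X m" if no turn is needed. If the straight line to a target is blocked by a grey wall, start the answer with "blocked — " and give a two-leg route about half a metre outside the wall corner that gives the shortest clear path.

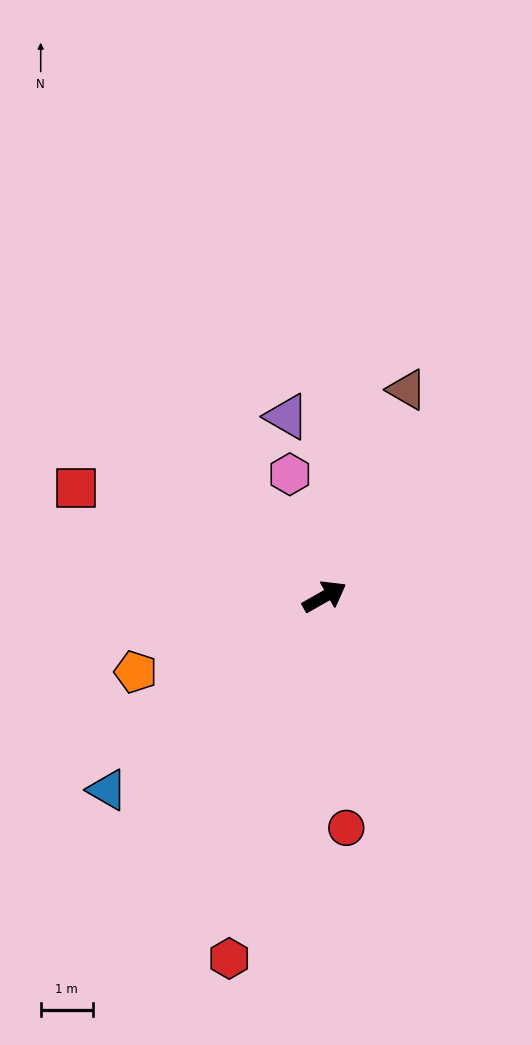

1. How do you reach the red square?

turn left 127°, forward 5.2 m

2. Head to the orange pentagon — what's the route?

turn left 172°, forward 3.9 m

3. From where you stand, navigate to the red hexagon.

turn right 134°, forward 7.2 m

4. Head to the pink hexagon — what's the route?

turn left 76°, forward 2.4 m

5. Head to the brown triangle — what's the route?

turn left 39°, forward 4.3 m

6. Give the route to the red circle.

turn right 114°, forward 4.5 m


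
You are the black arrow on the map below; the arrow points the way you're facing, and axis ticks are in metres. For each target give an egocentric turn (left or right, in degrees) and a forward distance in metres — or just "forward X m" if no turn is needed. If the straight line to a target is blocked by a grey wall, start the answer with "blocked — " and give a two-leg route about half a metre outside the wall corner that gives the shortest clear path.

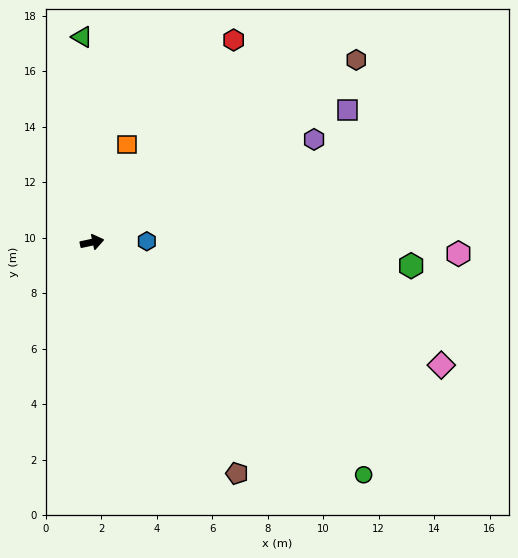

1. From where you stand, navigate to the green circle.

turn right 53°, forward 12.9 m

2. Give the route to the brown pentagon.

turn right 70°, forward 9.8 m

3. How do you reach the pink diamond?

turn right 31°, forward 13.4 m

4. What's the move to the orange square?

turn left 58°, forward 3.7 m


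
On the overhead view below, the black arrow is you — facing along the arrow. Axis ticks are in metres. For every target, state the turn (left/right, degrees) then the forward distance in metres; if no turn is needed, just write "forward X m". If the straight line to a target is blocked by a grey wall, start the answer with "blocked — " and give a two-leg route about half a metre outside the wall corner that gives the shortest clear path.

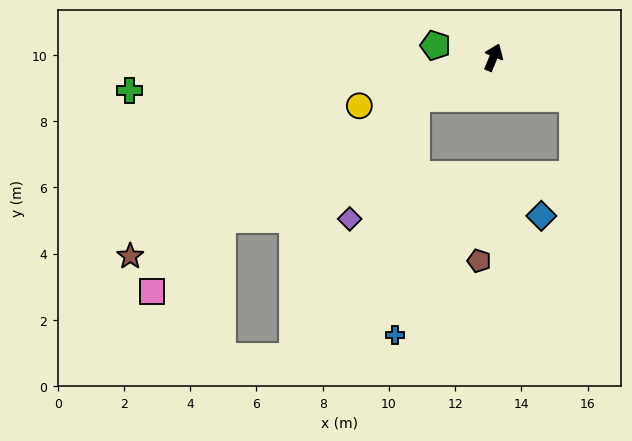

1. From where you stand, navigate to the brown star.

turn left 141°, forward 12.5 m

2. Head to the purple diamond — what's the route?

blocked — turn left 140°, forward 2.7 m, then turn left 34°, forward 4.1 m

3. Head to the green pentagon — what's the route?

turn left 101°, forward 1.8 m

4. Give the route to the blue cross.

blocked — turn left 140°, forward 2.7 m, then turn left 57°, forward 7.2 m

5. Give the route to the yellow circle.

turn left 132°, forward 4.3 m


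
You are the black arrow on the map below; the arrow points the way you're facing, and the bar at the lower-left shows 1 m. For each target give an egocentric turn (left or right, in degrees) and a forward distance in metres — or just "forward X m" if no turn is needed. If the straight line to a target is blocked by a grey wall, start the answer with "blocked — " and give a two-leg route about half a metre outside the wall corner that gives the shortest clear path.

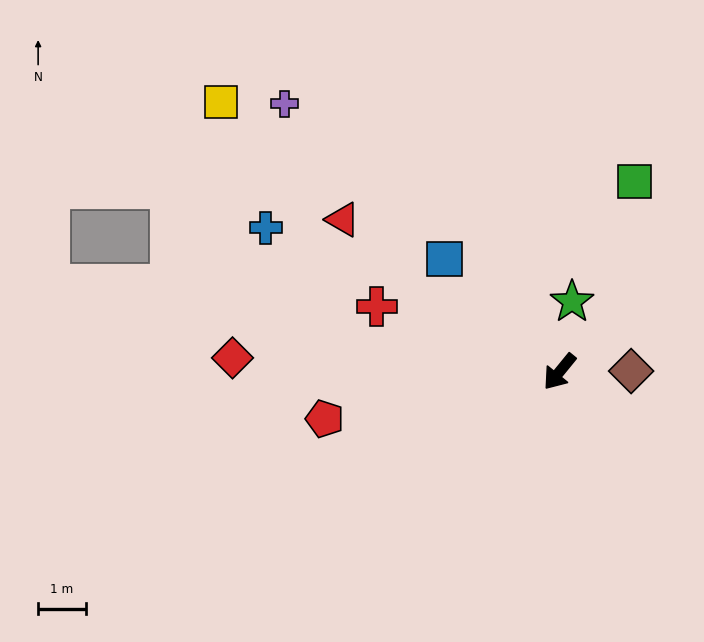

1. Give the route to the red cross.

turn right 70°, forward 4.1 m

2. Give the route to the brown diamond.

turn left 130°, forward 1.5 m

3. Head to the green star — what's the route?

turn right 151°, forward 1.5 m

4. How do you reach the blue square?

turn right 95°, forward 3.4 m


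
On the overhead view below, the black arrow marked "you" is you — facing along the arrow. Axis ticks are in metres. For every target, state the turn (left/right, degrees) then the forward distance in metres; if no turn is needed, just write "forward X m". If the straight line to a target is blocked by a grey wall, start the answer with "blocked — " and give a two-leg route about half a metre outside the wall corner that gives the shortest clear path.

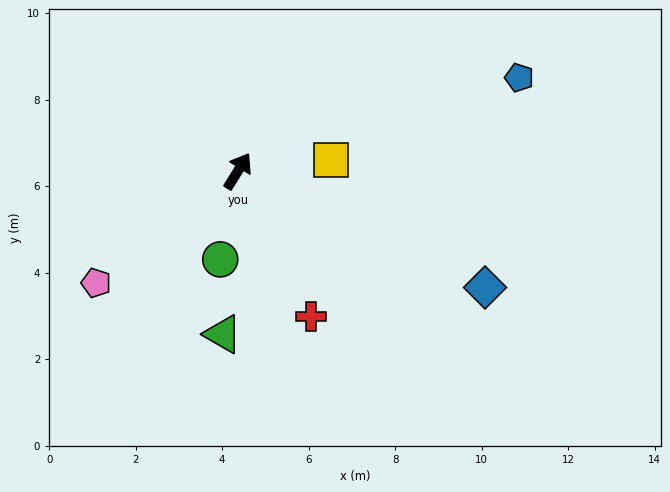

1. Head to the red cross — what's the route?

turn right 122°, forward 3.8 m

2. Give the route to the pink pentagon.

turn left 160°, forward 4.2 m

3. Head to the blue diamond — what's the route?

turn right 84°, forward 6.3 m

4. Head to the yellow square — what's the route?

turn right 52°, forward 2.2 m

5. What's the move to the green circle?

turn right 160°, forward 2.1 m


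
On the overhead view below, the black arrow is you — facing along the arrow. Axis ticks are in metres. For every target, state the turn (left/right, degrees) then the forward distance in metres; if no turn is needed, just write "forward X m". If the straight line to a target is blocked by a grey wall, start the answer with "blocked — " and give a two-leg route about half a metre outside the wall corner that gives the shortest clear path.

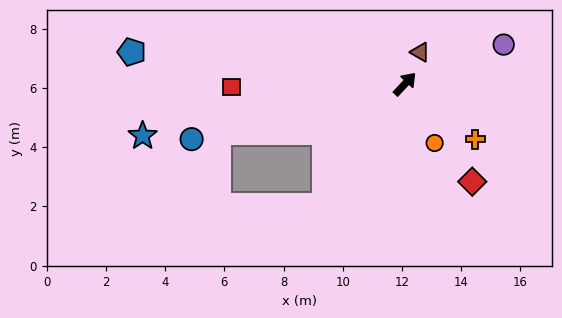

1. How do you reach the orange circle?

turn right 110°, forward 2.2 m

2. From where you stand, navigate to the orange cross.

turn right 85°, forward 3.0 m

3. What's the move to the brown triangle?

turn left 17°, forward 1.2 m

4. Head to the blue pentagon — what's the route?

turn left 126°, forward 9.3 m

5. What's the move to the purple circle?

turn right 25°, forward 3.6 m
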